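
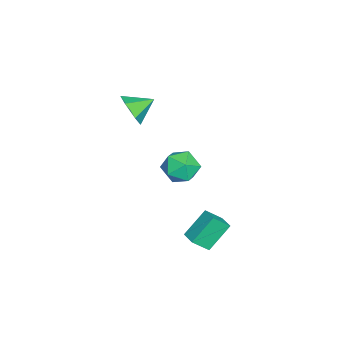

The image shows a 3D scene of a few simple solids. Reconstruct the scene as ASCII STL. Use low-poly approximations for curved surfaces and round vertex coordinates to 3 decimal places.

solid 
facet normal 0.458 -0.788 -0.411
outer loop
vertex -1.799 -2.271 2.049
vertex -2.168 -2.85 2.748
vertex -2.667 -2.706 1.917
endloop
endfacet
facet normal -0.312 0.785 -0.535
outer loop
vertex -1.799 -2.271 2.049
vertex -2.667 -2.706 1.917
vertex -2.772 -1.81 3.292
endloop
endfacet
facet normal 0.457 -0.789 -0.411
outer loop
vertex -2.667 -2.706 1.917
vertex -2.168 -2.85 2.748
vertex -3.037 -3.285 2.616
endloop
endfacet
facet normal -0.925 0.283 -0.255
outer loop
vertex -2.667 -2.706 1.917
vertex -3.037 -3.285 2.616
vertex -2.772 -1.81 3.292
endloop
endfacet
facet normal 0.457 -0.788 -0.412
outer loop
vertex -3.037 -3.285 2.616
vertex -2.168 -2.85 2.748
vertex -2.538 -3.43 3.447
endloop
endfacet
facet normal -0.861 -0.076 0.504
outer loop
vertex -3.037 -3.285 2.616
vertex -2.538 -3.43 3.447
vertex -2.772 -1.81 3.292
endloop
endfacet
facet normal 0.457 -0.788 -0.412
outer loop
vertex -2.538 -3.43 3.447
vertex -2.168 -2.85 2.748
vertex -1.669 -2.995 3.579
endloop
endfacet
facet normal -0.183 0.067 0.981
outer loop
vertex -2.538 -3.43 3.447
vertex -1.669 -2.995 3.579
vertex -2.772 -1.81 3.292
endloop
endfacet
facet normal 0.457 -0.788 -0.412
outer loop
vertex -1.669 -2.995 3.579
vertex -2.168 -2.85 2.748
vertex -1.3 -2.416 2.88
endloop
endfacet
facet normal 0.431 0.570 0.700
outer loop
vertex -1.669 -2.995 3.579
vertex -1.3 -2.416 2.88
vertex -2.772 -1.81 3.292
endloop
endfacet
facet normal 0.457 -0.788 -0.412
outer loop
vertex -1.3 -2.416 2.88
vertex -2.168 -2.85 2.748
vertex -1.799 -2.271 2.049
endloop
endfacet
facet normal 0.366 0.929 -0.058
outer loop
vertex -1.3 -2.416 2.88
vertex -1.799 -2.271 2.049
vertex -2.772 -1.81 3.292
endloop
endfacet
facet normal -0.806 -0.567 -0.171
outer loop
vertex 0.695 0.406 -3.77
vertex -0.173 1.26 -2.513
vertex 0.319 1.176 -4.552
endloop
endfacet
facet normal 0.496 -0.488 -0.719
outer loop
vertex 1.093 1.72 -4.387
vertex 0.695 0.406 -3.77
vertex 0.319 1.176 -4.552
endloop
endfacet
facet normal -0.806 -0.566 -0.171
outer loop
vertex 0.319 1.176 -4.552
vertex -0.173 1.26 -2.513
vertex -0.548 2.03 -3.295
endloop
endfacet
facet normal -0.323 0.664 -0.674
outer loop
vertex -0.548 2.03 -3.295
vertex 1.093 1.72 -4.387
vertex 0.319 1.176 -4.552
endloop
endfacet
facet normal 0.323 -0.664 0.674
outer loop
vertex 0.695 0.406 -3.77
vertex 0.601 1.804 -2.348
vertex -0.173 1.26 -2.513
endloop
endfacet
facet normal 0.496 -0.488 -0.718
outer loop
vertex 1.468 0.95 -3.605
vertex 0.695 0.406 -3.77
vertex 1.093 1.72 -4.387
endloop
endfacet
facet normal 0.323 -0.664 0.674
outer loop
vertex 1.468 0.95 -3.605
vertex 0.601 1.804 -2.348
vertex 0.695 0.406 -3.77
endloop
endfacet
facet normal -0.496 0.488 0.718
outer loop
vertex -0.173 1.26 -2.513
vertex 0.601 1.804 -2.348
vertex -0.548 2.03 -3.295
endloop
endfacet
facet normal -0.323 0.664 -0.674
outer loop
vertex 0.225 2.574 -3.13
vertex 1.093 1.72 -4.387
vertex -0.548 2.03 -3.295
endloop
endfacet
facet normal -0.496 0.487 0.718
outer loop
vertex -0.548 2.03 -3.295
vertex 0.601 1.804 -2.348
vertex 0.225 2.574 -3.13
endloop
endfacet
facet normal 0.806 0.567 0.172
outer loop
vertex 0.225 2.574 -3.13
vertex 1.468 0.95 -3.605
vertex 1.093 1.72 -4.387
endloop
endfacet
facet normal 0.806 0.567 0.171
outer loop
vertex 0.601 1.804 -2.348
vertex 1.468 0.95 -3.605
vertex 0.225 2.574 -3.13
endloop
endfacet
facet normal -0.875 0.082 0.478
outer loop
vertex -4.228 -0.153 -2.056
vertex -4.09 -1.163 -1.63
vertex -3.711 -0.279 -1.088
endloop
endfacet
facet normal -0.567 0.721 0.397
outer loop
vertex -4.228 -0.153 -2.056
vertex -3.711 -0.279 -1.088
vertex -3.322 0.437 -1.833
endloop
endfacet
facet normal -0.467 0.831 -0.301
outer loop
vertex -4.228 -0.153 -2.056
vertex -3.322 0.437 -1.833
vertex -3.461 -0.004 -2.836
endloop
endfacet
facet normal -0.713 0.259 -0.652
outer loop
vertex -4.228 -0.153 -2.056
vertex -3.461 -0.004 -2.836
vertex -3.935 -0.993 -2.71
endloop
endfacet
facet normal -0.964 -0.204 -0.170
outer loop
vertex -4.228 -0.153 -2.056
vertex -3.935 -0.993 -2.71
vertex -4.09 -1.163 -1.63
endloop
endfacet
facet normal 0.073 0.700 0.711
outer loop
vertex -3.322 0.437 -1.833
vertex -3.711 -0.279 -1.088
vertex -2.625 -0.207 -1.27
endloop
endfacet
facet normal -0.424 -0.334 0.842
outer loop
vertex -3.711 -0.279 -1.088
vertex -4.09 -1.163 -1.63
vertex -3.099 -1.196 -1.144
endloop
endfacet
facet normal -0.569 -0.796 -0.207
outer loop
vertex -4.09 -1.163 -1.63
vertex -3.935 -0.993 -2.71
vertex -3.238 -1.637 -2.147
endloop
endfacet
facet normal -0.162 -0.048 -0.986
outer loop
vertex -3.935 -0.993 -2.71
vertex -3.461 -0.004 -2.836
vertex -2.849 -0.921 -2.892
endloop
endfacet
facet normal 0.234 0.878 -0.418
outer loop
vertex -3.461 -0.004 -2.836
vertex -3.322 0.437 -1.833
vertex -2.47 -0.037 -2.35
endloop
endfacet
facet normal 0.713 -0.259 0.652
outer loop
vertex -2.332 -1.047 -1.924
vertex -2.625 -0.207 -1.27
vertex -3.099 -1.196 -1.144
endloop
endfacet
facet normal 0.467 -0.831 0.301
outer loop
vertex -2.332 -1.047 -1.924
vertex -3.099 -1.196 -1.144
vertex -3.238 -1.637 -2.147
endloop
endfacet
facet normal 0.567 -0.721 -0.397
outer loop
vertex -2.332 -1.047 -1.924
vertex -3.238 -1.637 -2.147
vertex -2.849 -0.921 -2.892
endloop
endfacet
facet normal 0.875 -0.082 -0.478
outer loop
vertex -2.332 -1.047 -1.924
vertex -2.849 -0.921 -2.892
vertex -2.47 -0.037 -2.35
endloop
endfacet
facet normal 0.964 0.204 0.170
outer loop
vertex -2.332 -1.047 -1.924
vertex -2.47 -0.037 -2.35
vertex -2.625 -0.207 -1.27
endloop
endfacet
facet normal 0.162 0.048 0.986
outer loop
vertex -3.099 -1.196 -1.144
vertex -2.625 -0.207 -1.27
vertex -3.711 -0.279 -1.088
endloop
endfacet
facet normal -0.234 -0.878 0.418
outer loop
vertex -3.238 -1.637 -2.147
vertex -3.099 -1.196 -1.144
vertex -4.09 -1.163 -1.63
endloop
endfacet
facet normal -0.073 -0.700 -0.711
outer loop
vertex -2.849 -0.921 -2.892
vertex -3.238 -1.637 -2.147
vertex -3.935 -0.993 -2.71
endloop
endfacet
facet normal 0.424 0.334 -0.842
outer loop
vertex -2.47 -0.037 -2.35
vertex -2.849 -0.921 -2.892
vertex -3.461 -0.004 -2.836
endloop
endfacet
facet normal 0.569 0.796 0.207
outer loop
vertex -2.625 -0.207 -1.27
vertex -2.47 -0.037 -2.35
vertex -3.322 0.437 -1.833
endloop
endfacet

endsolid


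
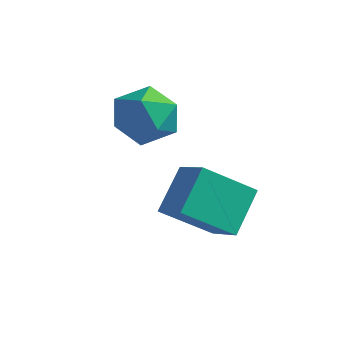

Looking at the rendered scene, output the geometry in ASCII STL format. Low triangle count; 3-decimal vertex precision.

solid 
facet normal -0.370 0.852 0.370
outer loop
vertex -3.598 -2.323 1.431
vertex -2.885 -2.429 2.388
vertex -2.501 -1.841 1.417
endloop
endfacet
facet normal -0.381 0.858 -0.343
outer loop
vertex -3.598 -2.323 1.431
vertex -2.501 -1.841 1.417
vertex -2.917 -2.413 0.449
endloop
endfacet
facet normal -0.770 0.302 -0.562
outer loop
vertex -3.598 -2.323 1.431
vertex -2.917 -2.413 0.449
vertex -3.558 -3.355 0.822
endloop
endfacet
facet normal -0.999 -0.048 0.016
outer loop
vertex -3.598 -2.323 1.431
vertex -3.558 -3.355 0.822
vertex -3.538 -3.364 2.021
endloop
endfacet
facet normal -0.751 0.292 0.592
outer loop
vertex -3.598 -2.323 1.431
vertex -3.538 -3.364 2.021
vertex -2.885 -2.429 2.388
endloop
endfacet
facet normal 0.287 0.765 -0.576
outer loop
vertex -2.917 -2.413 0.449
vertex -2.501 -1.841 1.417
vertex -1.782 -2.576 0.799
endloop
endfacet
facet normal 0.306 0.756 0.579
outer loop
vertex -2.501 -1.841 1.417
vertex -2.885 -2.429 2.388
vertex -1.762 -2.585 1.998
endloop
endfacet
facet normal -0.311 -0.151 0.938
outer loop
vertex -2.885 -2.429 2.388
vertex -3.538 -3.364 2.021
vertex -2.403 -3.527 2.371
endloop
endfacet
facet normal -0.712 -0.702 0.007
outer loop
vertex -3.538 -3.364 2.021
vertex -3.558 -3.355 0.822
vertex -2.819 -4.099 1.403
endloop
endfacet
facet normal -0.342 -0.136 -0.930
outer loop
vertex -3.558 -3.355 0.822
vertex -2.917 -2.413 0.449
vertex -2.435 -3.511 0.432
endloop
endfacet
facet normal 0.999 0.048 -0.016
outer loop
vertex -1.722 -3.617 1.389
vertex -1.782 -2.576 0.799
vertex -1.762 -2.585 1.998
endloop
endfacet
facet normal 0.770 -0.302 0.562
outer loop
vertex -1.722 -3.617 1.389
vertex -1.762 -2.585 1.998
vertex -2.403 -3.527 2.371
endloop
endfacet
facet normal 0.381 -0.858 0.343
outer loop
vertex -1.722 -3.617 1.389
vertex -2.403 -3.527 2.371
vertex -2.819 -4.099 1.403
endloop
endfacet
facet normal 0.370 -0.852 -0.370
outer loop
vertex -1.722 -3.617 1.389
vertex -2.819 -4.099 1.403
vertex -2.435 -3.511 0.432
endloop
endfacet
facet normal 0.751 -0.292 -0.592
outer loop
vertex -1.722 -3.617 1.389
vertex -2.435 -3.511 0.432
vertex -1.782 -2.576 0.799
endloop
endfacet
facet normal 0.712 0.702 -0.007
outer loop
vertex -1.762 -2.585 1.998
vertex -1.782 -2.576 0.799
vertex -2.501 -1.841 1.417
endloop
endfacet
facet normal 0.342 0.136 0.930
outer loop
vertex -2.403 -3.527 2.371
vertex -1.762 -2.585 1.998
vertex -2.885 -2.429 2.388
endloop
endfacet
facet normal -0.287 -0.765 0.576
outer loop
vertex -2.819 -4.099 1.403
vertex -2.403 -3.527 2.371
vertex -3.538 -3.364 2.021
endloop
endfacet
facet normal -0.306 -0.756 -0.579
outer loop
vertex -2.435 -3.511 0.432
vertex -2.819 -4.099 1.403
vertex -3.558 -3.355 0.822
endloop
endfacet
facet normal 0.311 0.151 -0.938
outer loop
vertex -1.782 -2.576 0.799
vertex -2.435 -3.511 0.432
vertex -2.917 -2.413 0.449
endloop
endfacet
facet normal -0.843 0.321 -0.432
outer loop
vertex -1.139 -3.295 -0.169
vertex -0.036 -2.03 -1.38
vertex -1.002 -4.597 -1.404
endloop
endfacet
facet normal -0.533 -0.611 0.585
outer loop
vertex 0.136 -5.03 -0.82
vertex -1.139 -3.295 -0.169
vertex -1.002 -4.597 -1.404
endloop
endfacet
facet normal -0.842 0.321 -0.433
outer loop
vertex -1.002 -4.597 -1.404
vertex -0.036 -2.03 -1.38
vertex 0.102 -3.332 -2.615
endloop
endfacet
facet normal 0.077 -0.724 -0.686
outer loop
vertex 0.102 -3.332 -2.615
vertex 0.136 -5.03 -0.82
vertex -1.002 -4.597 -1.404
endloop
endfacet
facet normal -0.077 0.724 0.686
outer loop
vertex -1.139 -3.295 -0.169
vertex 1.102 -2.463 -0.796
vertex -0.036 -2.03 -1.38
endloop
endfacet
facet normal -0.533 -0.611 0.585
outer loop
vertex -0.002 -3.728 0.415
vertex -1.139 -3.295 -0.169
vertex 0.136 -5.03 -0.82
endloop
endfacet
facet normal -0.077 0.724 0.686
outer loop
vertex -0.002 -3.728 0.415
vertex 1.102 -2.463 -0.796
vertex -1.139 -3.295 -0.169
endloop
endfacet
facet normal 0.533 0.611 -0.585
outer loop
vertex -0.036 -2.03 -1.38
vertex 1.102 -2.463 -0.796
vertex 0.102 -3.332 -2.615
endloop
endfacet
facet normal 0.077 -0.724 -0.686
outer loop
vertex 1.239 -3.765 -2.031
vertex 0.136 -5.03 -0.82
vertex 0.102 -3.332 -2.615
endloop
endfacet
facet normal 0.533 0.611 -0.585
outer loop
vertex 0.102 -3.332 -2.615
vertex 1.102 -2.463 -0.796
vertex 1.239 -3.765 -2.031
endloop
endfacet
facet normal 0.843 -0.321 0.432
outer loop
vertex 1.239 -3.765 -2.031
vertex -0.002 -3.728 0.415
vertex 0.136 -5.03 -0.82
endloop
endfacet
facet normal 0.842 -0.321 0.432
outer loop
vertex 1.102 -2.463 -0.796
vertex -0.002 -3.728 0.415
vertex 1.239 -3.765 -2.031
endloop
endfacet

endsolid


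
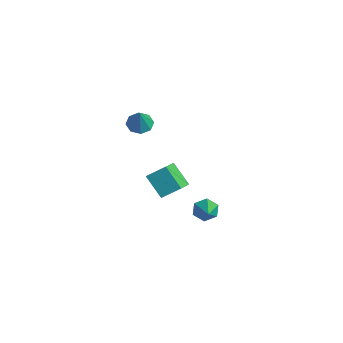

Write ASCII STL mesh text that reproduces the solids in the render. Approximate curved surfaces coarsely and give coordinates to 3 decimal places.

solid 
facet normal -0.845 0.237 -0.480
outer loop
vertex 2.71 1.595 -4.812
vertex 2.298 1.03 -4.366
vertex 2.36 1.81 -4.091
endloop
endfacet
facet normal 0.595 0.802 0.049
outer loop
vertex 2.71 1.595 -4.812
vertex 2.36 1.81 -4.091
vertex 4.002 0.55 -3.394
endloop
endfacet
facet normal -0.844 0.237 -0.481
outer loop
vertex 2.36 1.81 -4.091
vertex 2.298 1.03 -4.366
vertex 1.947 1.245 -3.645
endloop
endfacet
facet normal 0.095 0.573 0.814
outer loop
vertex 2.36 1.81 -4.091
vertex 1.947 1.245 -3.645
vertex 4.002 0.55 -3.394
endloop
endfacet
facet normal -0.844 0.237 -0.481
outer loop
vertex 1.947 1.245 -3.645
vertex 2.298 1.03 -4.366
vertex 1.885 0.464 -3.92
endloop
endfacet
facet normal -0.218 -0.309 0.926
outer loop
vertex 1.947 1.245 -3.645
vertex 1.885 0.464 -3.92
vertex 4.002 0.55 -3.394
endloop
endfacet
facet normal -0.844 0.237 -0.481
outer loop
vertex 1.885 0.464 -3.92
vertex 2.298 1.03 -4.366
vertex 2.235 0.249 -4.641
endloop
endfacet
facet normal -0.029 -0.962 0.273
outer loop
vertex 1.885 0.464 -3.92
vertex 2.235 0.249 -4.641
vertex 4.002 0.55 -3.394
endloop
endfacet
facet normal -0.844 0.237 -0.481
outer loop
vertex 2.235 0.249 -4.641
vertex 2.298 1.03 -4.366
vertex 2.648 0.814 -5.087
endloop
endfacet
facet normal 0.471 -0.732 -0.491
outer loop
vertex 2.235 0.249 -4.641
vertex 2.648 0.814 -5.087
vertex 4.002 0.55 -3.394
endloop
endfacet
facet normal -0.844 0.236 -0.481
outer loop
vertex 2.648 0.814 -5.087
vertex 2.298 1.03 -4.366
vertex 2.71 1.595 -4.812
endloop
endfacet
facet normal 0.783 0.150 -0.603
outer loop
vertex 2.648 0.814 -5.087
vertex 2.71 1.595 -4.812
vertex 4.002 0.55 -3.394
endloop
endfacet
facet normal -0.689 0.618 -0.379
outer loop
vertex 0.674 -1.615 -1.44
vertex 1.136 -0.554 -0.55
vertex 1.827 -1.084 -2.673
endloop
endfacet
facet normal -0.317 -0.727 -0.609
outer loop
vertex 2.744 -1.906 -2.17
vertex 0.674 -1.615 -1.44
vertex 1.827 -1.084 -2.673
endloop
endfacet
facet normal -0.689 0.618 -0.379
outer loop
vertex 1.827 -1.084 -2.673
vertex 1.136 -0.554 -0.55
vertex 2.29 -0.023 -1.783
endloop
endfacet
facet normal 0.651 0.300 -0.697
outer loop
vertex 2.29 -0.023 -1.783
vertex 2.744 -1.906 -2.17
vertex 1.827 -1.084 -2.673
endloop
endfacet
facet normal -0.652 -0.301 0.697
outer loop
vertex 0.674 -1.615 -1.44
vertex 2.053 -1.376 -0.047
vertex 1.136 -0.554 -0.55
endloop
endfacet
facet normal -0.317 -0.726 -0.610
outer loop
vertex 1.59 -2.437 -0.937
vertex 0.674 -1.615 -1.44
vertex 2.744 -1.906 -2.17
endloop
endfacet
facet normal -0.652 -0.300 0.697
outer loop
vertex 1.59 -2.437 -0.937
vertex 2.053 -1.376 -0.047
vertex 0.674 -1.615 -1.44
endloop
endfacet
facet normal 0.317 0.727 0.610
outer loop
vertex 1.136 -0.554 -0.55
vertex 2.053 -1.376 -0.047
vertex 2.29 -0.023 -1.783
endloop
endfacet
facet normal 0.652 0.300 -0.696
outer loop
vertex 3.206 -0.845 -1.28
vertex 2.744 -1.906 -2.17
vertex 2.29 -0.023 -1.783
endloop
endfacet
facet normal 0.317 0.727 0.610
outer loop
vertex 2.29 -0.023 -1.783
vertex 2.053 -1.376 -0.047
vertex 3.206 -0.845 -1.28
endloop
endfacet
facet normal 0.689 -0.618 0.379
outer loop
vertex 3.206 -0.845 -1.28
vertex 1.59 -2.437 -0.937
vertex 2.744 -1.906 -2.17
endloop
endfacet
facet normal 0.689 -0.618 0.378
outer loop
vertex 2.053 -1.376 -0.047
vertex 1.59 -2.437 -0.937
vertex 3.206 -0.845 -1.28
endloop
endfacet
facet normal -0.505 0.176 -0.845
outer loop
vertex 1.454 -2.664 2.748
vertex 0.781 -2.497 3.185
vertex 1.411 -2.057 2.9
endloop
endfacet
facet normal 0.990 0.095 -0.100
outer loop
vertex 1.454 -2.664 2.748
vertex 1.411 -2.057 2.9
vertex 1.659 -2.803 4.655
endloop
endfacet
facet normal -0.505 0.176 -0.845
outer loop
vertex 1.411 -2.057 2.9
vertex 0.781 -2.497 3.185
vertex 0.999 -1.707 3.219
endloop
endfacet
facet normal 0.716 0.674 0.185
outer loop
vertex 1.411 -2.057 2.9
vertex 0.999 -1.707 3.219
vertex 1.659 -2.803 4.655
endloop
endfacet
facet normal -0.505 0.176 -0.845
outer loop
vertex 0.999 -1.707 3.219
vertex 0.781 -2.497 3.185
vertex 0.459 -1.821 3.518
endloop
endfacet
facet normal 0.138 0.817 0.560
outer loop
vertex 0.999 -1.707 3.219
vertex 0.459 -1.821 3.518
vertex 1.659 -2.803 4.655
endloop
endfacet
facet normal -0.504 0.176 -0.845
outer loop
vertex 0.459 -1.821 3.518
vertex 0.781 -2.497 3.185
vertex 0.107 -2.33 3.622
endloop
endfacet
facet normal -0.400 0.441 0.803
outer loop
vertex 0.459 -1.821 3.518
vertex 0.107 -2.33 3.622
vertex 1.659 -2.803 4.655
endloop
endfacet
facet normal -0.505 0.175 -0.845
outer loop
vertex 0.107 -2.33 3.622
vertex 0.781 -2.497 3.185
vertex 0.151 -2.938 3.47
endloop
endfacet
facet normal -0.587 -0.236 0.774
outer loop
vertex 0.107 -2.33 3.622
vertex 0.151 -2.938 3.47
vertex 1.659 -2.803 4.655
endloop
endfacet
facet normal -0.505 0.176 -0.845
outer loop
vertex 0.151 -2.938 3.47
vertex 0.781 -2.497 3.185
vertex 0.563 -3.287 3.151
endloop
endfacet
facet normal -0.311 -0.815 0.489
outer loop
vertex 0.151 -2.938 3.47
vertex 0.563 -3.287 3.151
vertex 1.659 -2.803 4.655
endloop
endfacet
facet normal -0.505 0.176 -0.845
outer loop
vertex 0.563 -3.287 3.151
vertex 0.781 -2.497 3.185
vertex 1.103 -3.174 2.852
endloop
endfacet
facet normal 0.264 -0.957 0.116
outer loop
vertex 0.563 -3.287 3.151
vertex 1.103 -3.174 2.852
vertex 1.659 -2.803 4.655
endloop
endfacet
facet normal -0.505 0.175 -0.845
outer loop
vertex 1.103 -3.174 2.852
vertex 0.781 -2.497 3.185
vertex 1.454 -2.664 2.748
endloop
endfacet
facet normal 0.804 -0.580 -0.129
outer loop
vertex 1.103 -3.174 2.852
vertex 1.454 -2.664 2.748
vertex 1.659 -2.803 4.655
endloop
endfacet

endsolid


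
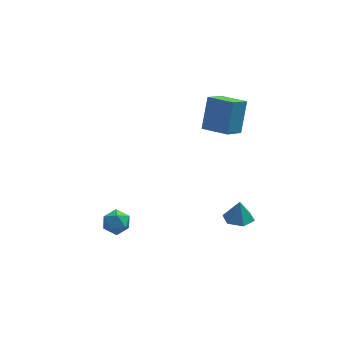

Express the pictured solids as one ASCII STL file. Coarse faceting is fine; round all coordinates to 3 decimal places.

solid 
facet normal -0.303 0.275 0.913
outer loop
vertex -3.388 -2.545 -2.4
vertex -3.999 -2.985 -2.47
vertex -3.362 -3.266 -2.174
endloop
endfacet
facet normal 0.409 0.286 0.866
outer loop
vertex -3.388 -2.545 -2.4
vertex -3.362 -3.266 -2.174
vertex -2.777 -2.967 -2.549
endloop
endfacet
facet normal 0.589 0.733 0.340
outer loop
vertex -3.388 -2.545 -2.4
vertex -2.777 -2.967 -2.549
vertex -3.053 -2.5 -3.078
endloop
endfacet
facet normal -0.012 0.998 0.060
outer loop
vertex -3.388 -2.545 -2.4
vertex -3.053 -2.5 -3.078
vertex -3.808 -2.512 -3.029
endloop
endfacet
facet normal -0.563 0.716 0.413
outer loop
vertex -3.388 -2.545 -2.4
vertex -3.808 -2.512 -3.029
vertex -3.999 -2.985 -2.47
endloop
endfacet
facet normal 0.628 -0.369 0.685
outer loop
vertex -2.777 -2.967 -2.549
vertex -3.362 -3.266 -2.174
vertex -3.012 -3.668 -2.711
endloop
endfacet
facet normal -0.523 -0.385 0.761
outer loop
vertex -3.362 -3.266 -2.174
vertex -3.999 -2.985 -2.47
vertex -3.767 -3.68 -2.662
endloop
endfacet
facet normal -0.944 0.327 -0.046
outer loop
vertex -3.999 -2.985 -2.47
vertex -3.808 -2.512 -3.029
vertex -4.043 -3.213 -3.191
endloop
endfacet
facet normal -0.053 0.783 -0.620
outer loop
vertex -3.808 -2.512 -3.029
vertex -3.053 -2.5 -3.078
vertex -3.458 -2.914 -3.566
endloop
endfacet
facet normal 0.920 0.354 -0.168
outer loop
vertex -3.053 -2.5 -3.078
vertex -2.777 -2.967 -2.549
vertex -2.821 -3.195 -3.27
endloop
endfacet
facet normal 0.012 -0.998 -0.060
outer loop
vertex -3.432 -3.635 -3.34
vertex -3.012 -3.668 -2.711
vertex -3.767 -3.68 -2.662
endloop
endfacet
facet normal -0.589 -0.733 -0.340
outer loop
vertex -3.432 -3.635 -3.34
vertex -3.767 -3.68 -2.662
vertex -4.043 -3.213 -3.191
endloop
endfacet
facet normal -0.409 -0.286 -0.866
outer loop
vertex -3.432 -3.635 -3.34
vertex -4.043 -3.213 -3.191
vertex -3.458 -2.914 -3.566
endloop
endfacet
facet normal 0.303 -0.275 -0.913
outer loop
vertex -3.432 -3.635 -3.34
vertex -3.458 -2.914 -3.566
vertex -2.821 -3.195 -3.27
endloop
endfacet
facet normal 0.563 -0.716 -0.413
outer loop
vertex -3.432 -3.635 -3.34
vertex -2.821 -3.195 -3.27
vertex -3.012 -3.668 -2.711
endloop
endfacet
facet normal 0.053 -0.783 0.620
outer loop
vertex -3.767 -3.68 -2.662
vertex -3.012 -3.668 -2.711
vertex -3.362 -3.266 -2.174
endloop
endfacet
facet normal -0.920 -0.354 0.168
outer loop
vertex -4.043 -3.213 -3.191
vertex -3.767 -3.68 -2.662
vertex -3.999 -2.985 -2.47
endloop
endfacet
facet normal -0.628 0.369 -0.685
outer loop
vertex -3.458 -2.914 -3.566
vertex -4.043 -3.213 -3.191
vertex -3.808 -2.512 -3.029
endloop
endfacet
facet normal 0.523 0.385 -0.761
outer loop
vertex -2.821 -3.195 -3.27
vertex -3.458 -2.914 -3.566
vertex -3.053 -2.5 -3.078
endloop
endfacet
facet normal 0.944 -0.327 0.046
outer loop
vertex -3.012 -3.668 -2.711
vertex -2.821 -3.195 -3.27
vertex -2.777 -2.967 -2.549
endloop
endfacet
facet normal -0.057 -0.159 -0.986
outer loop
vertex 3.071 -4.167 -2.221
vertex 2.339 -3.898 -2.222
vertex 2.935 -3.407 -2.336
endloop
endfacet
facet normal 0.867 0.223 0.445
outer loop
vertex 3.071 -4.167 -2.221
vertex 2.935 -3.407 -2.336
vertex 2.401 -3.722 -1.138
endloop
endfacet
facet normal -0.057 -0.159 -0.986
outer loop
vertex 2.935 -3.407 -2.336
vertex 2.339 -3.898 -2.222
vertex 2.203 -3.138 -2.337
endloop
endfacet
facet normal 0.320 0.872 0.372
outer loop
vertex 2.935 -3.407 -2.336
vertex 2.203 -3.138 -2.337
vertex 2.401 -3.722 -1.138
endloop
endfacet
facet normal -0.056 -0.159 -0.986
outer loop
vertex 2.203 -3.138 -2.337
vertex 2.339 -3.898 -2.222
vertex 1.607 -3.629 -2.224
endloop
endfacet
facet normal -0.519 0.732 0.442
outer loop
vertex 2.203 -3.138 -2.337
vertex 1.607 -3.629 -2.224
vertex 2.401 -3.722 -1.138
endloop
endfacet
facet normal -0.056 -0.159 -0.986
outer loop
vertex 1.607 -3.629 -2.224
vertex 2.339 -3.898 -2.222
vertex 1.743 -4.388 -2.109
endloop
endfacet
facet normal -0.808 -0.056 0.586
outer loop
vertex 1.607 -3.629 -2.224
vertex 1.743 -4.388 -2.109
vertex 2.401 -3.722 -1.138
endloop
endfacet
facet normal -0.056 -0.159 -0.986
outer loop
vertex 1.743 -4.388 -2.109
vertex 2.339 -3.898 -2.222
vertex 2.475 -4.657 -2.107
endloop
endfacet
facet normal -0.261 -0.705 0.660
outer loop
vertex 1.743 -4.388 -2.109
vertex 2.475 -4.657 -2.107
vertex 2.401 -3.722 -1.138
endloop
endfacet
facet normal -0.057 -0.160 -0.986
outer loop
vertex 2.475 -4.657 -2.107
vertex 2.339 -3.898 -2.222
vertex 3.071 -4.167 -2.221
endloop
endfacet
facet normal 0.577 -0.565 0.589
outer loop
vertex 2.475 -4.657 -2.107
vertex 3.071 -4.167 -2.221
vertex 2.401 -3.722 -1.138
endloop
endfacet
facet normal -0.783 0.596 -0.179
outer loop
vertex 0.785 -1.551 2.595
vertex 1.154 -0.611 4.11
vertex 1.527 -0.776 1.934
endloop
endfacet
facet normal -0.203 -0.516 -0.832
outer loop
vertex 2.646 -1.629 2.19
vertex 0.785 -1.551 2.595
vertex 1.527 -0.776 1.934
endloop
endfacet
facet normal -0.782 0.597 -0.179
outer loop
vertex 1.527 -0.776 1.934
vertex 1.154 -0.611 4.11
vertex 1.896 0.163 3.448
endloop
endfacet
facet normal 0.589 0.615 -0.525
outer loop
vertex 1.896 0.163 3.448
vertex 2.646 -1.629 2.19
vertex 1.527 -0.776 1.934
endloop
endfacet
facet normal -0.589 -0.615 0.525
outer loop
vertex 0.785 -1.551 2.595
vertex 2.273 -1.464 4.366
vertex 1.154 -0.611 4.11
endloop
endfacet
facet normal -0.203 -0.517 -0.832
outer loop
vertex 1.904 -2.403 2.852
vertex 0.785 -1.551 2.595
vertex 2.646 -1.629 2.19
endloop
endfacet
facet normal -0.589 -0.615 0.525
outer loop
vertex 1.904 -2.403 2.852
vertex 2.273 -1.464 4.366
vertex 0.785 -1.551 2.595
endloop
endfacet
facet normal 0.203 0.516 0.832
outer loop
vertex 1.154 -0.611 4.11
vertex 2.273 -1.464 4.366
vertex 1.896 0.163 3.448
endloop
endfacet
facet normal 0.589 0.615 -0.525
outer loop
vertex 3.015 -0.689 3.705
vertex 2.646 -1.629 2.19
vertex 1.896 0.163 3.448
endloop
endfacet
facet normal 0.202 0.516 0.832
outer loop
vertex 1.896 0.163 3.448
vertex 2.273 -1.464 4.366
vertex 3.015 -0.689 3.705
endloop
endfacet
facet normal 0.782 -0.596 0.180
outer loop
vertex 3.015 -0.689 3.705
vertex 1.904 -2.403 2.852
vertex 2.646 -1.629 2.19
endloop
endfacet
facet normal 0.782 -0.596 0.179
outer loop
vertex 2.273 -1.464 4.366
vertex 1.904 -2.403 2.852
vertex 3.015 -0.689 3.705
endloop
endfacet

endsolid


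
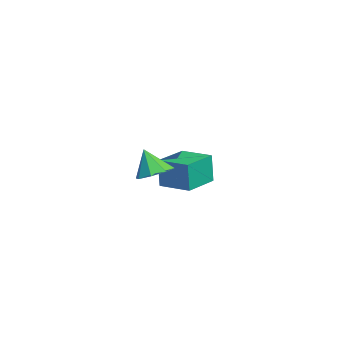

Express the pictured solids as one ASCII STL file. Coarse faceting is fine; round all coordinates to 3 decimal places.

solid 
facet normal 0.268 0.340 -0.901
outer loop
vertex 3.522 0.378 2.35
vertex 2.91 1.209 2.481
vertex 3.904 0.986 2.693
endloop
endfacet
facet normal 0.585 -0.645 0.492
outer loop
vertex 3.522 0.378 2.35
vertex 3.904 0.986 2.693
vertex 2.47 0.651 3.959
endloop
endfacet
facet normal 0.268 0.340 -0.901
outer loop
vertex 3.904 0.986 2.693
vertex 2.91 1.209 2.481
vertex 3.704 1.725 2.912
endloop
endfacet
facet normal 0.667 -0.040 0.744
outer loop
vertex 3.904 0.986 2.693
vertex 3.704 1.725 2.912
vertex 2.47 0.651 3.959
endloop
endfacet
facet normal 0.269 0.339 -0.901
outer loop
vertex 3.704 1.725 2.912
vertex 2.91 1.209 2.481
vertex 3.039 2.161 2.878
endloop
endfacet
facet normal 0.278 0.488 0.828
outer loop
vertex 3.704 1.725 2.912
vertex 3.039 2.161 2.878
vertex 2.47 0.651 3.959
endloop
endfacet
facet normal 0.268 0.340 -0.902
outer loop
vertex 3.039 2.161 2.878
vertex 2.91 1.209 2.481
vertex 2.298 2.039 2.612
endloop
endfacet
facet normal -0.352 0.629 0.693
outer loop
vertex 3.039 2.161 2.878
vertex 2.298 2.039 2.612
vertex 2.47 0.651 3.959
endloop
endfacet
facet normal 0.268 0.340 -0.901
outer loop
vertex 2.298 2.039 2.612
vertex 2.91 1.209 2.481
vertex 1.917 1.431 2.269
endloop
endfacet
facet normal -0.857 0.300 0.419
outer loop
vertex 2.298 2.039 2.612
vertex 1.917 1.431 2.269
vertex 2.47 0.651 3.959
endloop
endfacet
facet normal 0.268 0.340 -0.901
outer loop
vertex 1.917 1.431 2.269
vertex 2.91 1.209 2.481
vertex 2.117 0.692 2.05
endloop
endfacet
facet normal -0.938 -0.303 0.167
outer loop
vertex 1.917 1.431 2.269
vertex 2.117 0.692 2.05
vertex 2.47 0.651 3.959
endloop
endfacet
facet normal 0.269 0.339 -0.901
outer loop
vertex 2.117 0.692 2.05
vertex 2.91 1.209 2.481
vertex 2.782 0.256 2.084
endloop
endfacet
facet normal -0.549 -0.831 0.084
outer loop
vertex 2.117 0.692 2.05
vertex 2.782 0.256 2.084
vertex 2.47 0.651 3.959
endloop
endfacet
facet normal 0.268 0.340 -0.902
outer loop
vertex 2.782 0.256 2.084
vertex 2.91 1.209 2.481
vertex 3.522 0.378 2.35
endloop
endfacet
facet normal 0.082 -0.972 0.218
outer loop
vertex 2.782 0.256 2.084
vertex 3.522 0.378 2.35
vertex 2.47 0.651 3.959
endloop
endfacet
facet normal -0.618 -0.784 -0.063
outer loop
vertex -3.018 1.482 0.981
vertex -4.738 2.838 0.983
vertex -2.947 1.574 -0.866
endloop
endfacet
facet normal 0.785 -0.619 -0.001
outer loop
vertex -1.742 3.102 -0.743
vertex -3.018 1.482 0.981
vertex -2.947 1.574 -0.866
endloop
endfacet
facet normal -0.618 -0.784 -0.063
outer loop
vertex -2.947 1.574 -0.866
vertex -4.738 2.838 0.983
vertex -4.667 2.93 -0.863
endloop
endfacet
facet normal 0.038 0.050 -0.998
outer loop
vertex -4.667 2.93 -0.863
vertex -1.742 3.102 -0.743
vertex -2.947 1.574 -0.866
endloop
endfacet
facet normal -0.038 -0.050 0.998
outer loop
vertex -3.018 1.482 0.981
vertex -3.533 4.366 1.106
vertex -4.738 2.838 0.983
endloop
endfacet
facet normal 0.785 -0.619 -0.001
outer loop
vertex -1.813 3.01 1.103
vertex -3.018 1.482 0.981
vertex -1.742 3.102 -0.743
endloop
endfacet
facet normal -0.038 -0.050 0.998
outer loop
vertex -1.813 3.01 1.103
vertex -3.533 4.366 1.106
vertex -3.018 1.482 0.981
endloop
endfacet
facet normal -0.785 0.619 0.001
outer loop
vertex -4.738 2.838 0.983
vertex -3.533 4.366 1.106
vertex -4.667 2.93 -0.863
endloop
endfacet
facet normal 0.038 0.050 -0.998
outer loop
vertex -3.462 4.458 -0.741
vertex -1.742 3.102 -0.743
vertex -4.667 2.93 -0.863
endloop
endfacet
facet normal -0.785 0.619 0.001
outer loop
vertex -4.667 2.93 -0.863
vertex -3.533 4.366 1.106
vertex -3.462 4.458 -0.741
endloop
endfacet
facet normal 0.618 0.784 0.063
outer loop
vertex -3.462 4.458 -0.741
vertex -1.813 3.01 1.103
vertex -1.742 3.102 -0.743
endloop
endfacet
facet normal 0.618 0.784 0.063
outer loop
vertex -3.533 4.366 1.106
vertex -1.813 3.01 1.103
vertex -3.462 4.458 -0.741
endloop
endfacet

endsolid


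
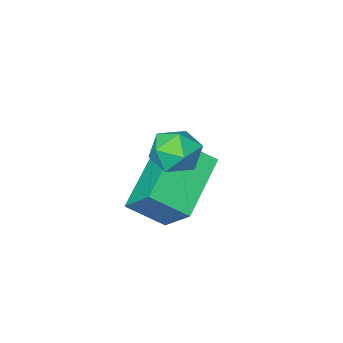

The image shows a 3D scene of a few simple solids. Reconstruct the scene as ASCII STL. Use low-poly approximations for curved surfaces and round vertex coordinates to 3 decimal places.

solid 
facet normal -0.667 0.493 -0.559
outer loop
vertex -1.415 2.011 0.103
vertex -1.49 3.051 1.11
vertex 0.117 3.026 -0.829
endloop
endfacet
facet normal 0.052 -0.717 -0.695
outer loop
vertex 0.95 2.409 -0.13
vertex -1.415 2.011 0.103
vertex 0.117 3.026 -0.829
endloop
endfacet
facet normal -0.667 0.493 -0.559
outer loop
vertex 0.117 3.026 -0.829
vertex -1.49 3.051 1.11
vertex 0.041 4.065 0.179
endloop
endfacet
facet normal 0.744 0.493 -0.452
outer loop
vertex 0.041 4.065 0.179
vertex 0.95 2.409 -0.13
vertex 0.117 3.026 -0.829
endloop
endfacet
facet normal -0.744 -0.492 0.452
outer loop
vertex -1.415 2.011 0.103
vertex -0.657 2.434 1.809
vertex -1.49 3.051 1.11
endloop
endfacet
facet normal 0.052 -0.717 -0.695
outer loop
vertex -0.581 1.395 0.801
vertex -1.415 2.011 0.103
vertex 0.95 2.409 -0.13
endloop
endfacet
facet normal -0.743 -0.493 0.452
outer loop
vertex -0.581 1.395 0.801
vertex -0.657 2.434 1.809
vertex -1.415 2.011 0.103
endloop
endfacet
facet normal -0.052 0.717 0.695
outer loop
vertex -1.49 3.051 1.11
vertex -0.657 2.434 1.809
vertex 0.041 4.065 0.179
endloop
endfacet
facet normal 0.743 0.492 -0.453
outer loop
vertex 0.875 3.449 0.877
vertex 0.95 2.409 -0.13
vertex 0.041 4.065 0.179
endloop
endfacet
facet normal -0.052 0.717 0.695
outer loop
vertex 0.041 4.065 0.179
vertex -0.657 2.434 1.809
vertex 0.875 3.449 0.877
endloop
endfacet
facet normal 0.667 -0.493 0.559
outer loop
vertex 0.875 3.449 0.877
vertex -0.581 1.395 0.801
vertex 0.95 2.409 -0.13
endloop
endfacet
facet normal 0.667 -0.493 0.559
outer loop
vertex -0.657 2.434 1.809
vertex -0.581 1.395 0.801
vertex 0.875 3.449 0.877
endloop
endfacet
facet normal -0.798 0.523 -0.299
outer loop
vertex 0.204 4.504 2.317
vertex -0.224 3.897 2.397
vertex -0.131 4.366 2.97
endloop
endfacet
facet normal -0.326 0.945 0.032
outer loop
vertex 0.204 4.504 2.317
vertex -0.131 4.366 2.97
vertex 0.575 4.61 2.957
endloop
endfacet
facet normal 0.295 0.900 -0.320
outer loop
vertex 0.204 4.504 2.317
vertex 0.575 4.61 2.957
vertex 0.918 4.291 2.375
endloop
endfacet
facet normal 0.205 0.452 -0.868
outer loop
vertex 0.204 4.504 2.317
vertex 0.918 4.291 2.375
vertex 0.424 3.851 2.029
endloop
endfacet
facet normal -0.470 0.219 -0.855
outer loop
vertex 0.204 4.504 2.317
vertex 0.424 3.851 2.029
vertex -0.224 3.897 2.397
endloop
endfacet
facet normal -0.225 0.688 0.690
outer loop
vertex 0.575 4.61 2.957
vertex -0.131 4.366 2.97
vertex 0.376 4.069 3.431
endloop
endfacet
facet normal -0.988 0.007 0.155
outer loop
vertex -0.131 4.366 2.97
vertex -0.224 3.897 2.397
vertex -0.118 3.629 3.085
endloop
endfacet
facet normal -0.458 -0.485 -0.745
outer loop
vertex -0.224 3.897 2.397
vertex 0.424 3.851 2.029
vertex 0.225 3.31 2.503
endloop
endfacet
facet normal 0.633 -0.108 -0.766
outer loop
vertex 0.424 3.851 2.029
vertex 0.918 4.291 2.375
vertex 0.931 3.554 2.49
endloop
endfacet
facet normal 0.778 0.617 0.120
outer loop
vertex 0.918 4.291 2.375
vertex 0.575 4.61 2.957
vertex 1.024 4.023 3.063
endloop
endfacet
facet normal -0.205 -0.452 0.868
outer loop
vertex 0.596 3.416 3.143
vertex 0.376 4.069 3.431
vertex -0.118 3.629 3.085
endloop
endfacet
facet normal -0.295 -0.900 0.320
outer loop
vertex 0.596 3.416 3.143
vertex -0.118 3.629 3.085
vertex 0.225 3.31 2.503
endloop
endfacet
facet normal 0.326 -0.945 -0.032
outer loop
vertex 0.596 3.416 3.143
vertex 0.225 3.31 2.503
vertex 0.931 3.554 2.49
endloop
endfacet
facet normal 0.798 -0.523 0.299
outer loop
vertex 0.596 3.416 3.143
vertex 0.931 3.554 2.49
vertex 1.024 4.023 3.063
endloop
endfacet
facet normal 0.470 -0.219 0.855
outer loop
vertex 0.596 3.416 3.143
vertex 1.024 4.023 3.063
vertex 0.376 4.069 3.431
endloop
endfacet
facet normal -0.633 0.108 0.766
outer loop
vertex -0.118 3.629 3.085
vertex 0.376 4.069 3.431
vertex -0.131 4.366 2.97
endloop
endfacet
facet normal -0.778 -0.617 -0.120
outer loop
vertex 0.225 3.31 2.503
vertex -0.118 3.629 3.085
vertex -0.224 3.897 2.397
endloop
endfacet
facet normal 0.225 -0.688 -0.690
outer loop
vertex 0.931 3.554 2.49
vertex 0.225 3.31 2.503
vertex 0.424 3.851 2.029
endloop
endfacet
facet normal 0.988 -0.007 -0.155
outer loop
vertex 1.024 4.023 3.063
vertex 0.931 3.554 2.49
vertex 0.918 4.291 2.375
endloop
endfacet
facet normal 0.458 0.485 0.745
outer loop
vertex 0.376 4.069 3.431
vertex 1.024 4.023 3.063
vertex 0.575 4.61 2.957
endloop
endfacet

endsolid


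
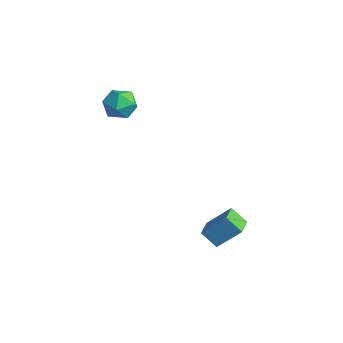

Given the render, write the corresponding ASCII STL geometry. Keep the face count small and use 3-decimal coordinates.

solid 
facet normal -0.705 0.687 -0.175
outer loop
vertex 1.794 3.302 -4.076
vertex 2.42 4.224 -2.984
vertex 2.408 3.747 -4.803
endloop
endfacet
facet normal -0.401 -0.590 -0.700
outer loop
vertex 3.24 2.936 -4.596
vertex 1.794 3.302 -4.076
vertex 2.408 3.747 -4.803
endloop
endfacet
facet normal -0.705 0.687 -0.176
outer loop
vertex 2.408 3.747 -4.803
vertex 2.42 4.224 -2.984
vertex 3.034 4.668 -3.711
endloop
endfacet
facet normal 0.585 0.423 -0.692
outer loop
vertex 3.034 4.668 -3.711
vertex 3.24 2.936 -4.596
vertex 2.408 3.747 -4.803
endloop
endfacet
facet normal -0.585 -0.423 0.692
outer loop
vertex 1.794 3.302 -4.076
vertex 3.252 3.413 -2.777
vertex 2.42 4.224 -2.984
endloop
endfacet
facet normal -0.401 -0.591 -0.700
outer loop
vertex 2.626 2.492 -3.869
vertex 1.794 3.302 -4.076
vertex 3.24 2.936 -4.596
endloop
endfacet
facet normal -0.584 -0.423 0.692
outer loop
vertex 2.626 2.492 -3.869
vertex 3.252 3.413 -2.777
vertex 1.794 3.302 -4.076
endloop
endfacet
facet normal 0.402 0.591 0.700
outer loop
vertex 2.42 4.224 -2.984
vertex 3.252 3.413 -2.777
vertex 3.034 4.668 -3.711
endloop
endfacet
facet normal 0.584 0.423 -0.692
outer loop
vertex 3.866 3.858 -3.504
vertex 3.24 2.936 -4.596
vertex 3.034 4.668 -3.711
endloop
endfacet
facet normal 0.401 0.591 0.700
outer loop
vertex 3.034 4.668 -3.711
vertex 3.252 3.413 -2.777
vertex 3.866 3.858 -3.504
endloop
endfacet
facet normal 0.705 -0.687 0.176
outer loop
vertex 3.866 3.858 -3.504
vertex 2.626 2.492 -3.869
vertex 3.24 2.936 -4.596
endloop
endfacet
facet normal 0.705 -0.687 0.175
outer loop
vertex 3.252 3.413 -2.777
vertex 2.626 2.492 -3.869
vertex 3.866 3.858 -3.504
endloop
endfacet
facet normal -0.287 0.251 0.924
outer loop
vertex -3.074 2.259 2.34
vertex -3.667 1.549 2.349
vertex -2.8 1.431 2.65
endloop
endfacet
facet normal 0.394 0.434 0.810
outer loop
vertex -3.074 2.259 2.34
vertex -2.8 1.431 2.65
vertex -2.24 1.931 2.11
endloop
endfacet
facet normal 0.413 0.876 0.250
outer loop
vertex -3.074 2.259 2.34
vertex -2.24 1.931 2.11
vertex -2.76 2.358 1.475
endloop
endfacet
facet normal -0.256 0.966 0.018
outer loop
vertex -3.074 2.259 2.34
vertex -2.76 2.358 1.475
vertex -3.643 2.121 1.623
endloop
endfacet
facet normal -0.689 0.581 0.435
outer loop
vertex -3.074 2.259 2.34
vertex -3.643 2.121 1.623
vertex -3.667 1.549 2.349
endloop
endfacet
facet normal 0.754 -0.157 0.637
outer loop
vertex -2.24 1.931 2.11
vertex -2.8 1.431 2.65
vertex -2.317 1.019 1.977
endloop
endfacet
facet normal -0.347 -0.451 0.822
outer loop
vertex -2.8 1.431 2.65
vertex -3.667 1.549 2.349
vertex -3.2 0.782 2.125
endloop
endfacet
facet normal -0.996 0.080 0.030
outer loop
vertex -3.667 1.549 2.349
vertex -3.643 2.121 1.623
vertex -3.72 1.209 1.49
endloop
endfacet
facet normal -0.297 0.704 -0.645
outer loop
vertex -3.643 2.121 1.623
vertex -2.76 2.358 1.475
vertex -3.16 1.709 0.95
endloop
endfacet
facet normal 0.786 0.557 -0.269
outer loop
vertex -2.76 2.358 1.475
vertex -2.24 1.931 2.11
vertex -2.293 1.591 1.251
endloop
endfacet
facet normal 0.256 -0.966 -0.018
outer loop
vertex -2.886 0.881 1.26
vertex -2.317 1.019 1.977
vertex -3.2 0.782 2.125
endloop
endfacet
facet normal -0.413 -0.876 -0.250
outer loop
vertex -2.886 0.881 1.26
vertex -3.2 0.782 2.125
vertex -3.72 1.209 1.49
endloop
endfacet
facet normal -0.394 -0.434 -0.810
outer loop
vertex -2.886 0.881 1.26
vertex -3.72 1.209 1.49
vertex -3.16 1.709 0.95
endloop
endfacet
facet normal 0.287 -0.251 -0.924
outer loop
vertex -2.886 0.881 1.26
vertex -3.16 1.709 0.95
vertex -2.293 1.591 1.251
endloop
endfacet
facet normal 0.689 -0.581 -0.435
outer loop
vertex -2.886 0.881 1.26
vertex -2.293 1.591 1.251
vertex -2.317 1.019 1.977
endloop
endfacet
facet normal 0.297 -0.704 0.645
outer loop
vertex -3.2 0.782 2.125
vertex -2.317 1.019 1.977
vertex -2.8 1.431 2.65
endloop
endfacet
facet normal -0.786 -0.557 0.269
outer loop
vertex -3.72 1.209 1.49
vertex -3.2 0.782 2.125
vertex -3.667 1.549 2.349
endloop
endfacet
facet normal -0.754 0.157 -0.637
outer loop
vertex -3.16 1.709 0.95
vertex -3.72 1.209 1.49
vertex -3.643 2.121 1.623
endloop
endfacet
facet normal 0.347 0.451 -0.822
outer loop
vertex -2.293 1.591 1.251
vertex -3.16 1.709 0.95
vertex -2.76 2.358 1.475
endloop
endfacet
facet normal 0.996 -0.080 -0.030
outer loop
vertex -2.317 1.019 1.977
vertex -2.293 1.591 1.251
vertex -2.24 1.931 2.11
endloop
endfacet

endsolid


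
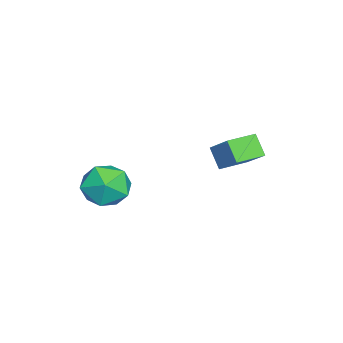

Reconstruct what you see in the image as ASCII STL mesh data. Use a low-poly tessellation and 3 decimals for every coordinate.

solid 
facet normal -0.650 0.760 0.012
outer loop
vertex -2.523 1.206 3.202
vertex -2.003 1.664 2.361
vertex -3.516 0.373 2.134
endloop
endfacet
facet normal -0.477 -0.420 0.772
outer loop
vertex -2.697 -0.584 2.119
vertex -2.523 1.206 3.202
vertex -3.516 0.373 2.134
endloop
endfacet
facet normal -0.650 0.760 0.013
outer loop
vertex -3.516 0.373 2.134
vertex -2.003 1.664 2.361
vertex -2.997 0.831 1.293
endloop
endfacet
facet normal -0.592 -0.496 -0.635
outer loop
vertex -2.997 0.831 1.293
vertex -2.697 -0.584 2.119
vertex -3.516 0.373 2.134
endloop
endfacet
facet normal 0.591 0.496 0.636
outer loop
vertex -2.523 1.206 3.202
vertex -1.184 0.707 2.346
vertex -2.003 1.664 2.361
endloop
endfacet
facet normal -0.477 -0.421 0.772
outer loop
vertex -1.703 0.249 3.187
vertex -2.523 1.206 3.202
vertex -2.697 -0.584 2.119
endloop
endfacet
facet normal 0.591 0.497 0.635
outer loop
vertex -1.703 0.249 3.187
vertex -1.184 0.707 2.346
vertex -2.523 1.206 3.202
endloop
endfacet
facet normal 0.477 0.420 -0.772
outer loop
vertex -2.003 1.664 2.361
vertex -1.184 0.707 2.346
vertex -2.997 0.831 1.293
endloop
endfacet
facet normal -0.591 -0.496 -0.636
outer loop
vertex -2.177 -0.126 1.278
vertex -2.697 -0.584 2.119
vertex -2.997 0.831 1.293
endloop
endfacet
facet normal 0.477 0.421 -0.772
outer loop
vertex -2.997 0.831 1.293
vertex -1.184 0.707 2.346
vertex -2.177 -0.126 1.278
endloop
endfacet
facet normal 0.650 -0.760 -0.012
outer loop
vertex -2.177 -0.126 1.278
vertex -1.703 0.249 3.187
vertex -2.697 -0.584 2.119
endloop
endfacet
facet normal 0.650 -0.760 -0.012
outer loop
vertex -1.184 0.707 2.346
vertex -1.703 0.249 3.187
vertex -2.177 -0.126 1.278
endloop
endfacet
facet normal 0.304 0.194 0.933
outer loop
vertex 1.558 -2.989 3.104
vertex 1.666 -4.071 3.294
vertex 2.518 -3.493 2.896
endloop
endfacet
facet normal 0.486 0.724 0.490
outer loop
vertex 1.558 -2.989 3.104
vertex 2.518 -3.493 2.896
vertex 2.121 -2.746 2.186
endloop
endfacet
facet normal -0.111 0.975 0.190
outer loop
vertex 1.558 -2.989 3.104
vertex 2.121 -2.746 2.186
vertex 1.024 -2.863 2.146
endloop
endfacet
facet normal -0.662 0.602 0.448
outer loop
vertex 1.558 -2.989 3.104
vertex 1.024 -2.863 2.146
vertex 0.743 -3.682 2.831
endloop
endfacet
facet normal -0.405 0.119 0.907
outer loop
vertex 1.558 -2.989 3.104
vertex 0.743 -3.682 2.831
vertex 1.666 -4.071 3.294
endloop
endfacet
facet normal 0.893 0.448 -0.028
outer loop
vertex 2.121 -2.746 2.186
vertex 2.518 -3.493 2.896
vertex 2.577 -3.678 1.809
endloop
endfacet
facet normal 0.599 -0.408 0.689
outer loop
vertex 2.518 -3.493 2.896
vertex 1.666 -4.071 3.294
vertex 2.296 -4.497 2.494
endloop
endfacet
facet normal -0.548 -0.530 0.647
outer loop
vertex 1.666 -4.071 3.294
vertex 0.743 -3.682 2.831
vertex 1.199 -4.614 2.454
endloop
endfacet
facet normal -0.963 0.251 -0.095
outer loop
vertex 0.743 -3.682 2.831
vertex 1.024 -2.863 2.146
vertex 0.802 -3.867 1.744
endloop
endfacet
facet normal -0.073 0.856 -0.513
outer loop
vertex 1.024 -2.863 2.146
vertex 2.121 -2.746 2.186
vertex 1.654 -3.289 1.346
endloop
endfacet
facet normal 0.662 -0.602 -0.448
outer loop
vertex 1.762 -4.371 1.536
vertex 2.577 -3.678 1.809
vertex 2.296 -4.497 2.494
endloop
endfacet
facet normal 0.111 -0.975 -0.190
outer loop
vertex 1.762 -4.371 1.536
vertex 2.296 -4.497 2.494
vertex 1.199 -4.614 2.454
endloop
endfacet
facet normal -0.486 -0.724 -0.490
outer loop
vertex 1.762 -4.371 1.536
vertex 1.199 -4.614 2.454
vertex 0.802 -3.867 1.744
endloop
endfacet
facet normal -0.304 -0.194 -0.933
outer loop
vertex 1.762 -4.371 1.536
vertex 0.802 -3.867 1.744
vertex 1.654 -3.289 1.346
endloop
endfacet
facet normal 0.405 -0.119 -0.907
outer loop
vertex 1.762 -4.371 1.536
vertex 1.654 -3.289 1.346
vertex 2.577 -3.678 1.809
endloop
endfacet
facet normal 0.963 -0.251 0.095
outer loop
vertex 2.296 -4.497 2.494
vertex 2.577 -3.678 1.809
vertex 2.518 -3.493 2.896
endloop
endfacet
facet normal 0.073 -0.856 0.513
outer loop
vertex 1.199 -4.614 2.454
vertex 2.296 -4.497 2.494
vertex 1.666 -4.071 3.294
endloop
endfacet
facet normal -0.893 -0.448 0.028
outer loop
vertex 0.802 -3.867 1.744
vertex 1.199 -4.614 2.454
vertex 0.743 -3.682 2.831
endloop
endfacet
facet normal -0.599 0.408 -0.689
outer loop
vertex 1.654 -3.289 1.346
vertex 0.802 -3.867 1.744
vertex 1.024 -2.863 2.146
endloop
endfacet
facet normal 0.548 0.530 -0.647
outer loop
vertex 2.577 -3.678 1.809
vertex 1.654 -3.289 1.346
vertex 2.121 -2.746 2.186
endloop
endfacet

endsolid


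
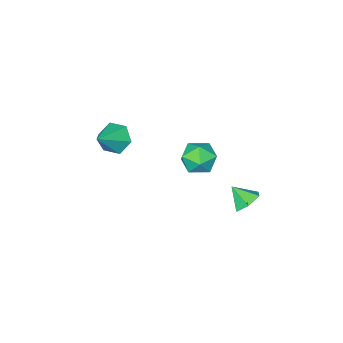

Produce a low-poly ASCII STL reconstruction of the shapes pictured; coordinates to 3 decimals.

solid 
facet normal -0.561 0.790 -0.246
outer loop
vertex -3.368 -0.485 -3.323
vertex -4.245 -1.07 -3.202
vertex -3.849 -0.532 -2.377
endloop
endfacet
facet normal 0.044 0.996 0.072
outer loop
vertex -3.368 -0.485 -3.323
vertex -3.849 -0.532 -2.377
vertex -2.789 -0.574 -2.437
endloop
endfacet
facet normal 0.590 0.745 -0.311
outer loop
vertex -3.368 -0.485 -3.323
vertex -2.789 -0.574 -2.437
vertex -2.531 -1.138 -3.299
endloop
endfacet
facet normal 0.324 0.383 -0.865
outer loop
vertex -3.368 -0.485 -3.323
vertex -2.531 -1.138 -3.299
vertex -3.431 -1.445 -3.772
endloop
endfacet
facet normal -0.388 0.411 -0.825
outer loop
vertex -3.368 -0.485 -3.323
vertex -3.431 -1.445 -3.772
vertex -4.245 -1.07 -3.202
endloop
endfacet
facet normal 0.068 0.693 0.717
outer loop
vertex -2.789 -0.574 -2.437
vertex -3.849 -0.532 -2.377
vertex -3.309 -1.215 -1.768
endloop
endfacet
facet normal -0.911 0.359 0.203
outer loop
vertex -3.849 -0.532 -2.377
vertex -4.245 -1.07 -3.202
vertex -4.209 -1.522 -2.241
endloop
endfacet
facet normal -0.631 -0.254 -0.733
outer loop
vertex -4.245 -1.07 -3.202
vertex -3.431 -1.445 -3.772
vertex -3.951 -2.086 -3.103
endloop
endfacet
facet normal 0.522 -0.300 -0.799
outer loop
vertex -3.431 -1.445 -3.772
vertex -2.531 -1.138 -3.299
vertex -2.891 -2.128 -3.163
endloop
endfacet
facet normal 0.953 0.285 0.099
outer loop
vertex -2.531 -1.138 -3.299
vertex -2.789 -0.574 -2.437
vertex -2.495 -1.59 -2.338
endloop
endfacet
facet normal -0.324 -0.383 0.865
outer loop
vertex -3.372 -2.175 -2.217
vertex -3.309 -1.215 -1.768
vertex -4.209 -1.522 -2.241
endloop
endfacet
facet normal -0.590 -0.745 0.311
outer loop
vertex -3.372 -2.175 -2.217
vertex -4.209 -1.522 -2.241
vertex -3.951 -2.086 -3.103
endloop
endfacet
facet normal -0.044 -0.996 -0.072
outer loop
vertex -3.372 -2.175 -2.217
vertex -3.951 -2.086 -3.103
vertex -2.891 -2.128 -3.163
endloop
endfacet
facet normal 0.561 -0.790 0.246
outer loop
vertex -3.372 -2.175 -2.217
vertex -2.891 -2.128 -3.163
vertex -2.495 -1.59 -2.338
endloop
endfacet
facet normal 0.388 -0.411 0.825
outer loop
vertex -3.372 -2.175 -2.217
vertex -2.495 -1.59 -2.338
vertex -3.309 -1.215 -1.768
endloop
endfacet
facet normal -0.522 0.300 0.799
outer loop
vertex -4.209 -1.522 -2.241
vertex -3.309 -1.215 -1.768
vertex -3.849 -0.532 -2.377
endloop
endfacet
facet normal -0.953 -0.285 -0.099
outer loop
vertex -3.951 -2.086 -3.103
vertex -4.209 -1.522 -2.241
vertex -4.245 -1.07 -3.202
endloop
endfacet
facet normal -0.068 -0.693 -0.717
outer loop
vertex -2.891 -2.128 -3.163
vertex -3.951 -2.086 -3.103
vertex -3.431 -1.445 -3.772
endloop
endfacet
facet normal 0.911 -0.359 -0.203
outer loop
vertex -2.495 -1.59 -2.338
vertex -2.891 -2.128 -3.163
vertex -2.531 -1.138 -3.299
endloop
endfacet
facet normal 0.631 0.254 0.733
outer loop
vertex -3.309 -1.215 -1.768
vertex -2.495 -1.59 -2.338
vertex -2.789 -0.574 -2.437
endloop
endfacet
facet normal -0.269 0.683 -0.679
outer loop
vertex -2.343 2.638 -3.551
vertex -3.139 2.533 -3.341
vertex -2.678 3.103 -2.95
endloop
endfacet
facet normal 0.887 0.045 0.460
outer loop
vertex -2.343 2.638 -3.551
vertex -2.678 3.103 -2.95
vertex -2.821 1.727 -2.539
endloop
endfacet
facet normal -0.269 0.683 -0.679
outer loop
vertex -2.678 3.103 -2.95
vertex -3.139 2.533 -3.341
vertex -3.474 2.998 -2.74
endloop
endfacet
facet normal 0.214 0.259 0.942
outer loop
vertex -2.678 3.103 -2.95
vertex -3.474 2.998 -2.74
vertex -2.821 1.727 -2.539
endloop
endfacet
facet normal -0.270 0.683 -0.679
outer loop
vertex -3.474 2.998 -2.74
vertex -3.139 2.533 -3.341
vertex -3.935 2.428 -3.13
endloop
endfacet
facet normal -0.532 -0.141 0.835
outer loop
vertex -3.474 2.998 -2.74
vertex -3.935 2.428 -3.13
vertex -2.821 1.727 -2.539
endloop
endfacet
facet normal -0.270 0.684 -0.678
outer loop
vertex -3.935 2.428 -3.13
vertex -3.139 2.533 -3.341
vertex -3.6 1.964 -3.731
endloop
endfacet
facet normal -0.606 -0.756 0.246
outer loop
vertex -3.935 2.428 -3.13
vertex -3.6 1.964 -3.731
vertex -2.821 1.727 -2.539
endloop
endfacet
facet normal -0.268 0.683 -0.679
outer loop
vertex -3.6 1.964 -3.731
vertex -3.139 2.533 -3.341
vertex -2.803 2.068 -3.941
endloop
endfacet
facet normal 0.065 -0.970 -0.235
outer loop
vertex -3.6 1.964 -3.731
vertex -2.803 2.068 -3.941
vertex -2.821 1.727 -2.539
endloop
endfacet
facet normal -0.269 0.682 -0.680
outer loop
vertex -2.803 2.068 -3.941
vertex -3.139 2.533 -3.341
vertex -2.343 2.638 -3.551
endloop
endfacet
facet normal 0.813 -0.568 -0.128
outer loop
vertex -2.803 2.068 -3.941
vertex -2.343 2.638 -3.551
vertex -2.821 1.727 -2.539
endloop
endfacet
facet normal -0.802 -0.206 -0.561
outer loop
vertex 0.228 -4.361 -2.172
vertex -0.344 -4.168 -1.425
vertex -0.097 -3.469 -2.035
endloop
endfacet
facet normal 0.791 0.364 -0.492
outer loop
vertex 0.228 -4.361 -2.172
vertex -0.097 -3.469 -2.035
vertex 1.044 -3.812 -0.455
endloop
endfacet
facet normal -0.802 -0.206 -0.561
outer loop
vertex -0.097 -3.469 -2.035
vertex -0.344 -4.168 -1.425
vertex -0.669 -3.275 -1.288
endloop
endfacet
facet normal 0.305 0.952 -0.014
outer loop
vertex -0.097 -3.469 -2.035
vertex -0.669 -3.275 -1.288
vertex 1.044 -3.812 -0.455
endloop
endfacet
facet normal -0.802 -0.206 -0.560
outer loop
vertex -0.669 -3.275 -1.288
vertex -0.344 -4.168 -1.425
vertex -0.915 -3.975 -0.678
endloop
endfacet
facet normal -0.139 0.678 0.722
outer loop
vertex -0.669 -3.275 -1.288
vertex -0.915 -3.975 -0.678
vertex 1.044 -3.812 -0.455
endloop
endfacet
facet normal -0.802 -0.205 -0.560
outer loop
vertex -0.915 -3.975 -0.678
vertex -0.344 -4.168 -1.425
vertex -0.59 -4.868 -0.816
endloop
endfacet
facet normal -0.096 -0.186 0.978
outer loop
vertex -0.915 -3.975 -0.678
vertex -0.59 -4.868 -0.816
vertex 1.044 -3.812 -0.455
endloop
endfacet
facet normal -0.802 -0.207 -0.561
outer loop
vertex -0.59 -4.868 -0.816
vertex -0.344 -4.168 -1.425
vertex -0.018 -5.061 -1.562
endloop
endfacet
facet normal 0.390 -0.774 0.499
outer loop
vertex -0.59 -4.868 -0.816
vertex -0.018 -5.061 -1.562
vertex 1.044 -3.812 -0.455
endloop
endfacet
facet normal -0.802 -0.207 -0.561
outer loop
vertex -0.018 -5.061 -1.562
vertex -0.344 -4.168 -1.425
vertex 0.228 -4.361 -2.172
endloop
endfacet
facet normal 0.834 -0.499 -0.237
outer loop
vertex -0.018 -5.061 -1.562
vertex 0.228 -4.361 -2.172
vertex 1.044 -3.812 -0.455
endloop
endfacet

endsolid


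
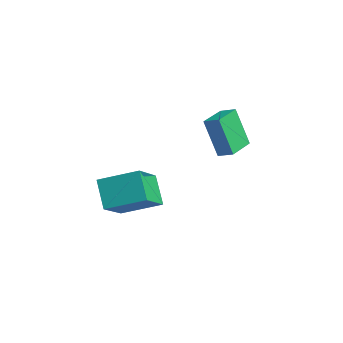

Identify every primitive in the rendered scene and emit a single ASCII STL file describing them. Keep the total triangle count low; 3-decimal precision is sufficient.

solid 
facet normal -0.607 0.795 0.016
outer loop
vertex 0.557 3.8 -0.267
vertex 1.159 4.254 0.001
vertex 1.099 4.254 -2.255
endloop
endfacet
facet normal -0.753 -0.567 -0.335
outer loop
vertex 2.081 2.966 -2.281
vertex 0.557 3.8 -0.267
vertex 1.099 4.254 -2.255
endloop
endfacet
facet normal -0.607 0.795 0.016
outer loop
vertex 1.099 4.254 -2.255
vertex 1.159 4.254 0.001
vertex 1.701 4.708 -1.987
endloop
endfacet
facet normal 0.257 0.215 -0.942
outer loop
vertex 1.701 4.708 -1.987
vertex 2.081 2.966 -2.281
vertex 1.099 4.254 -2.255
endloop
endfacet
facet normal -0.257 -0.215 0.942
outer loop
vertex 0.557 3.8 -0.267
vertex 2.141 2.966 -0.025
vertex 1.159 4.254 0.001
endloop
endfacet
facet normal -0.753 -0.567 -0.335
outer loop
vertex 1.539 2.512 -0.293
vertex 0.557 3.8 -0.267
vertex 2.081 2.966 -2.281
endloop
endfacet
facet normal -0.257 -0.215 0.942
outer loop
vertex 1.539 2.512 -0.293
vertex 2.141 2.966 -0.025
vertex 0.557 3.8 -0.267
endloop
endfacet
facet normal 0.753 0.567 0.335
outer loop
vertex 1.159 4.254 0.001
vertex 2.141 2.966 -0.025
vertex 1.701 4.708 -1.987
endloop
endfacet
facet normal 0.257 0.215 -0.942
outer loop
vertex 2.683 3.42 -2.013
vertex 2.081 2.966 -2.281
vertex 1.701 4.708 -1.987
endloop
endfacet
facet normal 0.753 0.567 0.335
outer loop
vertex 1.701 4.708 -1.987
vertex 2.141 2.966 -0.025
vertex 2.683 3.42 -2.013
endloop
endfacet
facet normal 0.607 -0.795 -0.016
outer loop
vertex 2.683 3.42 -2.013
vertex 1.539 2.512 -0.293
vertex 2.081 2.966 -2.281
endloop
endfacet
facet normal 0.607 -0.795 -0.016
outer loop
vertex 2.141 2.966 -0.025
vertex 1.539 2.512 -0.293
vertex 2.683 3.42 -2.013
endloop
endfacet
facet normal -0.635 0.066 0.769
outer loop
vertex 2.472 -0.945 -2.252
vertex 1.271 0.331 -3.353
vertex 1.448 -2.522 -2.962
endloop
endfacet
facet normal 0.581 -0.616 0.532
outer loop
vertex 2.509 -2.631 -4.247
vertex 2.472 -0.945 -2.252
vertex 1.448 -2.522 -2.962
endloop
endfacet
facet normal -0.635 0.066 0.770
outer loop
vertex 1.448 -2.522 -2.962
vertex 1.271 0.331 -3.353
vertex 0.247 -1.245 -4.063
endloop
endfacet
facet normal -0.509 -0.784 -0.354
outer loop
vertex 0.247 -1.245 -4.063
vertex 2.509 -2.631 -4.247
vertex 1.448 -2.522 -2.962
endloop
endfacet
facet normal 0.509 0.785 0.354
outer loop
vertex 2.472 -0.945 -2.252
vertex 2.332 0.222 -4.638
vertex 1.271 0.331 -3.353
endloop
endfacet
facet normal 0.580 -0.617 0.532
outer loop
vertex 3.533 -1.055 -3.537
vertex 2.472 -0.945 -2.252
vertex 2.509 -2.631 -4.247
endloop
endfacet
facet normal 0.510 0.784 0.354
outer loop
vertex 3.533 -1.055 -3.537
vertex 2.332 0.222 -4.638
vertex 2.472 -0.945 -2.252
endloop
endfacet
facet normal -0.581 0.617 -0.532
outer loop
vertex 1.271 0.331 -3.353
vertex 2.332 0.222 -4.638
vertex 0.247 -1.245 -4.063
endloop
endfacet
facet normal -0.509 -0.785 -0.353
outer loop
vertex 1.308 -1.355 -5.348
vertex 2.509 -2.631 -4.247
vertex 0.247 -1.245 -4.063
endloop
endfacet
facet normal -0.580 0.616 -0.532
outer loop
vertex 0.247 -1.245 -4.063
vertex 2.332 0.222 -4.638
vertex 1.308 -1.355 -5.348
endloop
endfacet
facet normal 0.635 -0.066 -0.769
outer loop
vertex 1.308 -1.355 -5.348
vertex 3.533 -1.055 -3.537
vertex 2.509 -2.631 -4.247
endloop
endfacet
facet normal 0.635 -0.066 -0.770
outer loop
vertex 2.332 0.222 -4.638
vertex 3.533 -1.055 -3.537
vertex 1.308 -1.355 -5.348
endloop
endfacet

endsolid


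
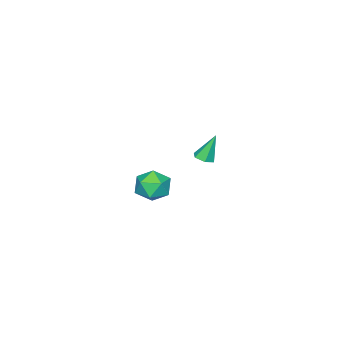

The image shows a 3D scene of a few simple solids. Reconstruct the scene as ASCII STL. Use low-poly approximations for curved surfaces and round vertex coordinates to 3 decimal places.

solid 
facet normal 0.301 -0.231 -0.925
outer loop
vertex 2.147 4.083 2.989
vertex 1.69 3.697 2.937
vertex 1.619 4.269 2.771
endloop
endfacet
facet normal 0.264 0.949 0.169
outer loop
vertex 2.147 4.083 2.989
vertex 1.619 4.269 2.771
vertex 1.19 4.083 4.483
endloop
endfacet
facet normal 0.299 -0.231 -0.926
outer loop
vertex 1.619 4.269 2.771
vertex 1.69 3.697 2.937
vertex 1.163 3.883 2.72
endloop
endfacet
facet normal -0.639 0.765 -0.077
outer loop
vertex 1.619 4.269 2.771
vertex 1.163 3.883 2.72
vertex 1.19 4.083 4.483
endloop
endfacet
facet normal 0.299 -0.231 -0.926
outer loop
vertex 1.163 3.883 2.72
vertex 1.69 3.697 2.937
vertex 1.234 3.311 2.886
endloop
endfacet
facet normal -0.993 -0.115 0.028
outer loop
vertex 1.163 3.883 2.72
vertex 1.234 3.311 2.886
vertex 1.19 4.083 4.483
endloop
endfacet
facet normal 0.299 -0.231 -0.926
outer loop
vertex 1.234 3.311 2.886
vertex 1.69 3.697 2.937
vertex 1.761 3.125 3.103
endloop
endfacet
facet normal -0.443 -0.812 0.380
outer loop
vertex 1.234 3.311 2.886
vertex 1.761 3.125 3.103
vertex 1.19 4.083 4.483
endloop
endfacet
facet normal 0.299 -0.232 -0.926
outer loop
vertex 1.761 3.125 3.103
vertex 1.69 3.697 2.937
vertex 2.218 3.511 3.154
endloop
endfacet
facet normal 0.461 -0.628 0.627
outer loop
vertex 1.761 3.125 3.103
vertex 2.218 3.511 3.154
vertex 1.19 4.083 4.483
endloop
endfacet
facet normal 0.300 -0.230 -0.926
outer loop
vertex 2.218 3.511 3.154
vertex 1.69 3.697 2.937
vertex 2.147 4.083 2.989
endloop
endfacet
facet normal 0.815 0.252 0.522
outer loop
vertex 2.218 3.511 3.154
vertex 2.147 4.083 2.989
vertex 1.19 4.083 4.483
endloop
endfacet
facet normal -0.250 0.524 0.814
outer loop
vertex -2.819 -1.698 -2.915
vertex -2.211 -2.44 -2.251
vertex -1.69 -1.496 -2.699
endloop
endfacet
facet normal -0.215 0.947 0.240
outer loop
vertex -2.819 -1.698 -2.915
vertex -1.69 -1.496 -2.699
vertex -2.119 -1.322 -3.77
endloop
endfacet
facet normal -0.674 0.697 -0.245
outer loop
vertex -2.819 -1.698 -2.915
vertex -2.119 -1.322 -3.77
vertex -2.905 -2.157 -3.984
endloop
endfacet
facet normal -0.992 0.120 0.028
outer loop
vertex -2.819 -1.698 -2.915
vertex -2.905 -2.157 -3.984
vertex -2.962 -2.849 -3.046
endloop
endfacet
facet normal -0.730 0.013 0.683
outer loop
vertex -2.819 -1.698 -2.915
vertex -2.962 -2.849 -3.046
vertex -2.211 -2.44 -2.251
endloop
endfacet
facet normal 0.442 0.896 -0.032
outer loop
vertex -2.119 -1.322 -3.77
vertex -1.69 -1.496 -2.699
vertex -1.078 -1.831 -3.634
endloop
endfacet
facet normal 0.387 0.212 0.897
outer loop
vertex -1.69 -1.496 -2.699
vertex -2.211 -2.44 -2.251
vertex -1.135 -2.523 -2.696
endloop
endfacet
facet normal -0.390 -0.615 0.685
outer loop
vertex -2.211 -2.44 -2.251
vertex -2.962 -2.849 -3.046
vertex -1.921 -3.358 -2.91
endloop
endfacet
facet normal -0.815 -0.442 -0.375
outer loop
vertex -2.962 -2.849 -3.046
vertex -2.905 -2.157 -3.984
vertex -2.35 -3.184 -3.981
endloop
endfacet
facet normal -0.300 0.492 -0.817
outer loop
vertex -2.905 -2.157 -3.984
vertex -2.119 -1.322 -3.77
vertex -1.829 -2.24 -4.429
endloop
endfacet
facet normal 0.992 -0.120 -0.028
outer loop
vertex -1.221 -2.982 -3.765
vertex -1.078 -1.831 -3.634
vertex -1.135 -2.523 -2.696
endloop
endfacet
facet normal 0.674 -0.697 0.245
outer loop
vertex -1.221 -2.982 -3.765
vertex -1.135 -2.523 -2.696
vertex -1.921 -3.358 -2.91
endloop
endfacet
facet normal 0.215 -0.947 -0.240
outer loop
vertex -1.221 -2.982 -3.765
vertex -1.921 -3.358 -2.91
vertex -2.35 -3.184 -3.981
endloop
endfacet
facet normal 0.250 -0.524 -0.814
outer loop
vertex -1.221 -2.982 -3.765
vertex -2.35 -3.184 -3.981
vertex -1.829 -2.24 -4.429
endloop
endfacet
facet normal 0.730 -0.013 -0.683
outer loop
vertex -1.221 -2.982 -3.765
vertex -1.829 -2.24 -4.429
vertex -1.078 -1.831 -3.634
endloop
endfacet
facet normal 0.815 0.442 0.375
outer loop
vertex -1.135 -2.523 -2.696
vertex -1.078 -1.831 -3.634
vertex -1.69 -1.496 -2.699
endloop
endfacet
facet normal 0.300 -0.492 0.817
outer loop
vertex -1.921 -3.358 -2.91
vertex -1.135 -2.523 -2.696
vertex -2.211 -2.44 -2.251
endloop
endfacet
facet normal -0.442 -0.896 0.032
outer loop
vertex -2.35 -3.184 -3.981
vertex -1.921 -3.358 -2.91
vertex -2.962 -2.849 -3.046
endloop
endfacet
facet normal -0.387 -0.212 -0.897
outer loop
vertex -1.829 -2.24 -4.429
vertex -2.35 -3.184 -3.981
vertex -2.905 -2.157 -3.984
endloop
endfacet
facet normal 0.390 0.615 -0.685
outer loop
vertex -1.078 -1.831 -3.634
vertex -1.829 -2.24 -4.429
vertex -2.119 -1.322 -3.77
endloop
endfacet

endsolid


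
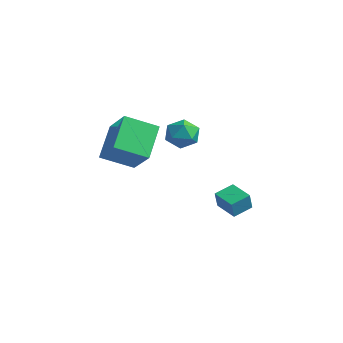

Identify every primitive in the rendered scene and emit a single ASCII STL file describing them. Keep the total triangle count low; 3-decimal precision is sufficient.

solid 
facet normal -0.982 0.047 0.183
outer loop
vertex -1.105 3.227 -2.161
vertex -1.004 4.177 -1.865
vertex -1.255 3.518 -3.043
endloop
endfacet
facet normal -0.101 -0.950 -0.296
outer loop
vertex -0.116 3.463 -3.255
vertex -1.105 3.227 -2.161
vertex -1.255 3.518 -3.043
endloop
endfacet
facet normal -0.982 0.047 0.183
outer loop
vertex -1.255 3.518 -3.043
vertex -1.004 4.177 -1.865
vertex -1.154 4.468 -2.746
endloop
endfacet
facet normal -0.159 0.310 -0.937
outer loop
vertex -1.154 4.468 -2.746
vertex -0.116 3.463 -3.255
vertex -1.255 3.518 -3.043
endloop
endfacet
facet normal 0.160 -0.309 0.938
outer loop
vertex -1.105 3.227 -2.161
vertex 0.135 4.122 -2.077
vertex -1.004 4.177 -1.865
endloop
endfacet
facet normal -0.101 -0.950 -0.296
outer loop
vertex 0.034 3.172 -2.374
vertex -1.105 3.227 -2.161
vertex -0.116 3.463 -3.255
endloop
endfacet
facet normal 0.160 -0.310 0.937
outer loop
vertex 0.034 3.172 -2.374
vertex 0.135 4.122 -2.077
vertex -1.105 3.227 -2.161
endloop
endfacet
facet normal 0.101 0.950 0.296
outer loop
vertex -1.004 4.177 -1.865
vertex 0.135 4.122 -2.077
vertex -1.154 4.468 -2.746
endloop
endfacet
facet normal -0.160 0.309 -0.937
outer loop
vertex -0.015 4.413 -2.959
vertex -0.116 3.463 -3.255
vertex -1.154 4.468 -2.746
endloop
endfacet
facet normal 0.101 0.950 0.296
outer loop
vertex -1.154 4.468 -2.746
vertex 0.135 4.122 -2.077
vertex -0.015 4.413 -2.959
endloop
endfacet
facet normal 0.982 -0.047 -0.183
outer loop
vertex -0.015 4.413 -2.959
vertex 0.034 3.172 -2.374
vertex -0.116 3.463 -3.255
endloop
endfacet
facet normal 0.982 -0.047 -0.183
outer loop
vertex 0.135 4.122 -2.077
vertex 0.034 3.172 -2.374
vertex -0.015 4.413 -2.959
endloop
endfacet
facet normal -0.427 0.647 0.632
outer loop
vertex -1.504 -1.341 3.668
vertex -0.7 -0.157 3.0
vertex -2.782 -1.1 2.557
endloop
endfacet
facet normal -0.509 -0.750 0.423
outer loop
vertex -2.0 -2.283 1.4
vertex -1.504 -1.341 3.668
vertex -2.782 -1.1 2.557
endloop
endfacet
facet normal -0.427 0.647 0.632
outer loop
vertex -2.782 -1.1 2.557
vertex -0.7 -0.157 3.0
vertex -1.977 0.085 1.889
endloop
endfacet
facet normal -0.747 0.141 -0.650
outer loop
vertex -1.977 0.085 1.889
vertex -2.0 -2.283 1.4
vertex -2.782 -1.1 2.557
endloop
endfacet
facet normal 0.747 -0.141 0.649
outer loop
vertex -1.504 -1.341 3.668
vertex 0.082 -1.34 1.843
vertex -0.7 -0.157 3.0
endloop
endfacet
facet normal -0.510 -0.749 0.423
outer loop
vertex -0.723 -2.525 2.511
vertex -1.504 -1.341 3.668
vertex -2.0 -2.283 1.4
endloop
endfacet
facet normal 0.747 -0.142 0.649
outer loop
vertex -0.723 -2.525 2.511
vertex 0.082 -1.34 1.843
vertex -1.504 -1.341 3.668
endloop
endfacet
facet normal 0.509 0.750 -0.422
outer loop
vertex -0.7 -0.157 3.0
vertex 0.082 -1.34 1.843
vertex -1.977 0.085 1.889
endloop
endfacet
facet normal -0.747 0.141 -0.649
outer loop
vertex -1.196 -1.099 0.732
vertex -2.0 -2.283 1.4
vertex -1.977 0.085 1.889
endloop
endfacet
facet normal 0.509 0.749 -0.423
outer loop
vertex -1.977 0.085 1.889
vertex 0.082 -1.34 1.843
vertex -1.196 -1.099 0.732
endloop
endfacet
facet normal 0.427 -0.647 -0.632
outer loop
vertex -1.196 -1.099 0.732
vertex -0.723 -2.525 2.511
vertex -2.0 -2.283 1.4
endloop
endfacet
facet normal 0.427 -0.647 -0.632
outer loop
vertex 0.082 -1.34 1.843
vertex -0.723 -2.525 2.511
vertex -1.196 -1.099 0.732
endloop
endfacet
facet normal 0.348 0.930 -0.119
outer loop
vertex 0.451 0.88 2.189
vertex -0.195 1.172 2.579
vertex 0.472 0.975 2.993
endloop
endfacet
facet normal 0.884 0.461 -0.078
outer loop
vertex 0.451 0.88 2.189
vertex 0.472 0.975 2.993
vertex 0.789 0.311 2.656
endloop
endfacet
facet normal 0.800 -0.017 -0.600
outer loop
vertex 0.451 0.88 2.189
vertex 0.789 0.311 2.656
vertex 0.317 0.097 2.033
endloop
endfacet
facet normal 0.211 0.156 -0.965
outer loop
vertex 0.451 0.88 2.189
vertex 0.317 0.097 2.033
vertex -0.291 0.629 1.986
endloop
endfacet
facet normal -0.068 0.741 -0.668
outer loop
vertex 0.451 0.88 2.189
vertex -0.291 0.629 1.986
vertex -0.195 1.172 2.579
endloop
endfacet
facet normal 0.829 0.119 0.546
outer loop
vertex 0.789 0.311 2.656
vertex 0.472 0.975 2.993
vertex 0.351 0.251 3.334
endloop
endfacet
facet normal -0.038 0.877 0.479
outer loop
vertex 0.472 0.975 2.993
vertex -0.195 1.172 2.579
vertex -0.257 0.783 3.287
endloop
endfacet
facet normal -0.711 0.572 -0.409
outer loop
vertex -0.195 1.172 2.579
vertex -0.291 0.629 1.986
vertex -0.729 0.569 2.664
endloop
endfacet
facet normal -0.260 -0.376 -0.890
outer loop
vertex -0.291 0.629 1.986
vertex 0.317 0.097 2.033
vertex -0.412 -0.095 2.327
endloop
endfacet
facet normal 0.693 -0.656 -0.300
outer loop
vertex 0.317 0.097 2.033
vertex 0.789 0.311 2.656
vertex 0.255 -0.292 2.741
endloop
endfacet
facet normal -0.211 -0.156 0.965
outer loop
vertex -0.391 -0.0 3.131
vertex 0.351 0.251 3.334
vertex -0.257 0.783 3.287
endloop
endfacet
facet normal -0.800 0.017 0.600
outer loop
vertex -0.391 -0.0 3.131
vertex -0.257 0.783 3.287
vertex -0.729 0.569 2.664
endloop
endfacet
facet normal -0.884 -0.461 0.078
outer loop
vertex -0.391 -0.0 3.131
vertex -0.729 0.569 2.664
vertex -0.412 -0.095 2.327
endloop
endfacet
facet normal -0.348 -0.930 0.119
outer loop
vertex -0.391 -0.0 3.131
vertex -0.412 -0.095 2.327
vertex 0.255 -0.292 2.741
endloop
endfacet
facet normal 0.068 -0.741 0.668
outer loop
vertex -0.391 -0.0 3.131
vertex 0.255 -0.292 2.741
vertex 0.351 0.251 3.334
endloop
endfacet
facet normal 0.260 0.376 0.890
outer loop
vertex -0.257 0.783 3.287
vertex 0.351 0.251 3.334
vertex 0.472 0.975 2.993
endloop
endfacet
facet normal -0.693 0.656 0.300
outer loop
vertex -0.729 0.569 2.664
vertex -0.257 0.783 3.287
vertex -0.195 1.172 2.579
endloop
endfacet
facet normal -0.829 -0.119 -0.546
outer loop
vertex -0.412 -0.095 2.327
vertex -0.729 0.569 2.664
vertex -0.291 0.629 1.986
endloop
endfacet
facet normal 0.038 -0.877 -0.479
outer loop
vertex 0.255 -0.292 2.741
vertex -0.412 -0.095 2.327
vertex 0.317 0.097 2.033
endloop
endfacet
facet normal 0.711 -0.572 0.409
outer loop
vertex 0.351 0.251 3.334
vertex 0.255 -0.292 2.741
vertex 0.789 0.311 2.656
endloop
endfacet

endsolid


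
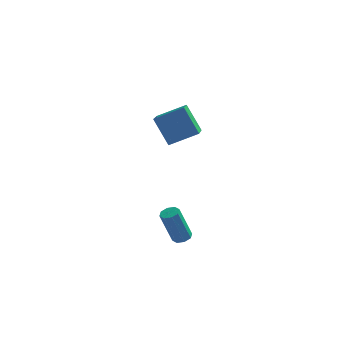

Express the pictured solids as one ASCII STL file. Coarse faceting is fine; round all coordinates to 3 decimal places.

solid 
facet normal 0.321 0.028 -0.947
outer loop
vertex 2.536 0.983 -3.99
vertex 2.07 0.819 -4.153
vertex 2.286 1.283 -4.066
endloop
endfacet
facet normal 0.708 0.656 0.261
outer loop
vertex 2.536 0.983 -3.99
vertex 2.286 1.283 -4.066
vertex 1.916 0.926 -2.163
endloop
endfacet
facet normal 0.708 0.656 0.261
outer loop
vertex 1.916 0.926 -2.163
vertex 2.286 1.283 -4.066
vertex 1.666 1.226 -2.239
endloop
endfacet
facet normal -0.323 -0.029 0.946
outer loop
vertex 1.916 0.926 -2.163
vertex 1.666 1.226 -2.239
vertex 1.45 0.761 -2.327
endloop
endfacet
facet normal 0.320 0.029 -0.947
outer loop
vertex 2.286 1.283 -4.066
vertex 2.07 0.819 -4.153
vertex 1.91 1.312 -4.192
endloop
endfacet
facet normal 0.060 0.997 0.051
outer loop
vertex 2.286 1.283 -4.066
vertex 1.91 1.312 -4.192
vertex 1.666 1.226 -2.239
endloop
endfacet
facet normal 0.060 0.997 0.051
outer loop
vertex 1.666 1.226 -2.239
vertex 1.91 1.312 -4.192
vertex 1.29 1.255 -2.366
endloop
endfacet
facet normal -0.322 -0.030 0.946
outer loop
vertex 1.666 1.226 -2.239
vertex 1.29 1.255 -2.366
vertex 1.45 0.761 -2.327
endloop
endfacet
facet normal 0.321 0.029 -0.947
outer loop
vertex 1.91 1.312 -4.192
vertex 2.07 0.819 -4.153
vertex 1.627 1.051 -4.296
endloop
endfacet
facet normal -0.627 0.756 -0.189
outer loop
vertex 1.91 1.312 -4.192
vertex 1.627 1.051 -4.296
vertex 1.29 1.255 -2.366
endloop
endfacet
facet normal -0.629 0.754 -0.190
outer loop
vertex 1.29 1.255 -2.366
vertex 1.627 1.051 -4.296
vertex 1.008 0.994 -2.469
endloop
endfacet
facet normal -0.319 -0.029 0.947
outer loop
vertex 1.29 1.255 -2.366
vertex 1.008 0.994 -2.469
vertex 1.45 0.761 -2.327
endloop
endfacet
facet normal 0.322 0.031 -0.946
outer loop
vertex 1.627 1.051 -4.296
vertex 2.07 0.819 -4.153
vertex 1.604 0.654 -4.317
endloop
endfacet
facet normal -0.945 0.072 -0.318
outer loop
vertex 1.627 1.051 -4.296
vertex 1.604 0.654 -4.317
vertex 1.008 0.994 -2.469
endloop
endfacet
facet normal -0.945 0.074 -0.318
outer loop
vertex 1.008 0.994 -2.469
vertex 1.604 0.654 -4.317
vertex 0.984 0.597 -2.49
endloop
endfacet
facet normal -0.320 -0.031 0.947
outer loop
vertex 1.008 0.994 -2.469
vertex 0.984 0.597 -2.49
vertex 1.45 0.761 -2.327
endloop
endfacet
facet normal 0.323 0.029 -0.946
outer loop
vertex 1.604 0.654 -4.317
vertex 2.07 0.819 -4.153
vertex 1.854 0.354 -4.241
endloop
endfacet
facet normal -0.708 -0.656 -0.261
outer loop
vertex 1.604 0.654 -4.317
vertex 1.854 0.354 -4.241
vertex 0.984 0.597 -2.49
endloop
endfacet
facet normal -0.708 -0.656 -0.261
outer loop
vertex 0.984 0.597 -2.49
vertex 1.854 0.354 -4.241
vertex 1.234 0.297 -2.414
endloop
endfacet
facet normal -0.321 -0.028 0.947
outer loop
vertex 0.984 0.597 -2.49
vertex 1.234 0.297 -2.414
vertex 1.45 0.761 -2.327
endloop
endfacet
facet normal 0.322 0.030 -0.946
outer loop
vertex 1.854 0.354 -4.241
vertex 2.07 0.819 -4.153
vertex 2.23 0.325 -4.114
endloop
endfacet
facet normal -0.060 -0.997 -0.051
outer loop
vertex 1.854 0.354 -4.241
vertex 2.23 0.325 -4.114
vertex 1.234 0.297 -2.414
endloop
endfacet
facet normal -0.060 -0.997 -0.051
outer loop
vertex 1.234 0.297 -2.414
vertex 2.23 0.325 -4.114
vertex 1.61 0.268 -2.288
endloop
endfacet
facet normal -0.320 -0.029 0.947
outer loop
vertex 1.234 0.297 -2.414
vertex 1.61 0.268 -2.288
vertex 1.45 0.761 -2.327
endloop
endfacet
facet normal 0.319 0.029 -0.947
outer loop
vertex 2.23 0.325 -4.114
vertex 2.07 0.819 -4.153
vertex 2.512 0.586 -4.011
endloop
endfacet
facet normal 0.629 -0.754 0.190
outer loop
vertex 2.23 0.325 -4.114
vertex 2.512 0.586 -4.011
vertex 1.61 0.268 -2.288
endloop
endfacet
facet normal 0.627 -0.755 0.189
outer loop
vertex 1.61 0.268 -2.288
vertex 2.512 0.586 -4.011
vertex 1.893 0.529 -2.184
endloop
endfacet
facet normal -0.321 -0.029 0.947
outer loop
vertex 1.61 0.268 -2.288
vertex 1.893 0.529 -2.184
vertex 1.45 0.761 -2.327
endloop
endfacet
facet normal 0.320 0.031 -0.947
outer loop
vertex 2.512 0.586 -4.011
vertex 2.07 0.819 -4.153
vertex 2.536 0.983 -3.99
endloop
endfacet
facet normal 0.945 -0.074 0.318
outer loop
vertex 2.512 0.586 -4.011
vertex 2.536 0.983 -3.99
vertex 1.893 0.529 -2.184
endloop
endfacet
facet normal 0.945 -0.072 0.319
outer loop
vertex 1.893 0.529 -2.184
vertex 2.536 0.983 -3.99
vertex 1.916 0.926 -2.163
endloop
endfacet
facet normal -0.322 -0.031 0.946
outer loop
vertex 1.893 0.529 -2.184
vertex 1.916 0.926 -2.163
vertex 1.45 0.761 -2.327
endloop
endfacet
facet normal -0.473 0.411 0.780
outer loop
vertex 1.928 2.855 3.901
vertex 1.874 4.77 2.86
vertex 0.492 2.456 3.241
endloop
endfacet
facet normal 0.025 -0.878 0.477
outer loop
vertex 1.306 1.75 1.9
vertex 1.928 2.855 3.901
vertex 0.492 2.456 3.241
endloop
endfacet
facet normal -0.473 0.411 0.780
outer loop
vertex 0.492 2.456 3.241
vertex 1.874 4.77 2.86
vertex 0.439 4.371 2.2
endloop
endfacet
facet normal -0.881 -0.245 -0.406
outer loop
vertex 0.439 4.371 2.2
vertex 1.306 1.75 1.9
vertex 0.492 2.456 3.241
endloop
endfacet
facet normal 0.881 0.245 0.405
outer loop
vertex 1.928 2.855 3.901
vertex 2.688 4.064 1.519
vertex 1.874 4.77 2.86
endloop
endfacet
facet normal 0.025 -0.878 0.477
outer loop
vertex 2.741 2.149 2.56
vertex 1.928 2.855 3.901
vertex 1.306 1.75 1.9
endloop
endfacet
facet normal 0.881 0.245 0.405
outer loop
vertex 2.741 2.149 2.56
vertex 2.688 4.064 1.519
vertex 1.928 2.855 3.901
endloop
endfacet
facet normal -0.025 0.878 -0.477
outer loop
vertex 1.874 4.77 2.86
vertex 2.688 4.064 1.519
vertex 0.439 4.371 2.2
endloop
endfacet
facet normal -0.881 -0.245 -0.405
outer loop
vertex 1.252 3.665 0.859
vertex 1.306 1.75 1.9
vertex 0.439 4.371 2.2
endloop
endfacet
facet normal -0.025 0.878 -0.477
outer loop
vertex 0.439 4.371 2.2
vertex 2.688 4.064 1.519
vertex 1.252 3.665 0.859
endloop
endfacet
facet normal 0.473 -0.411 -0.780
outer loop
vertex 1.252 3.665 0.859
vertex 2.741 2.149 2.56
vertex 1.306 1.75 1.9
endloop
endfacet
facet normal 0.473 -0.411 -0.780
outer loop
vertex 2.688 4.064 1.519
vertex 2.741 2.149 2.56
vertex 1.252 3.665 0.859
endloop
endfacet

endsolid
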